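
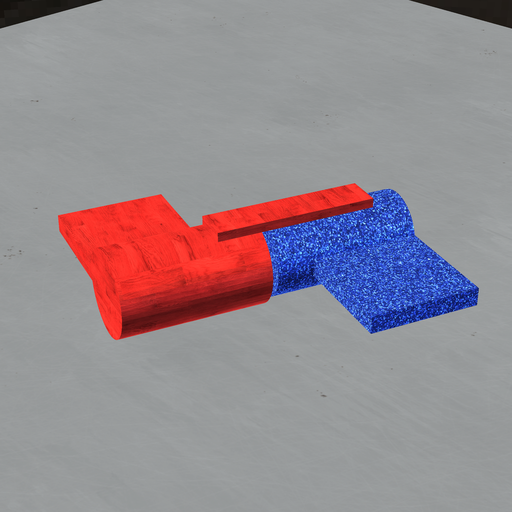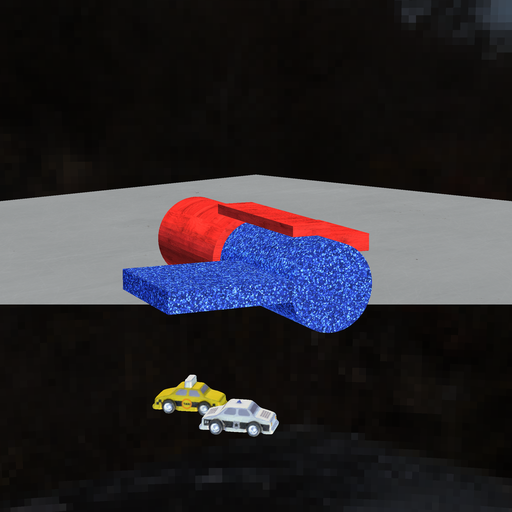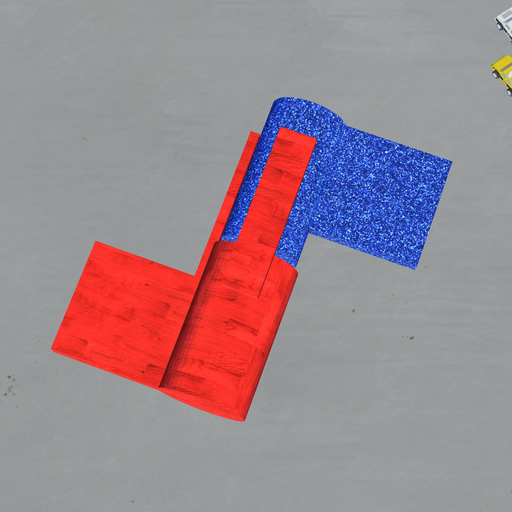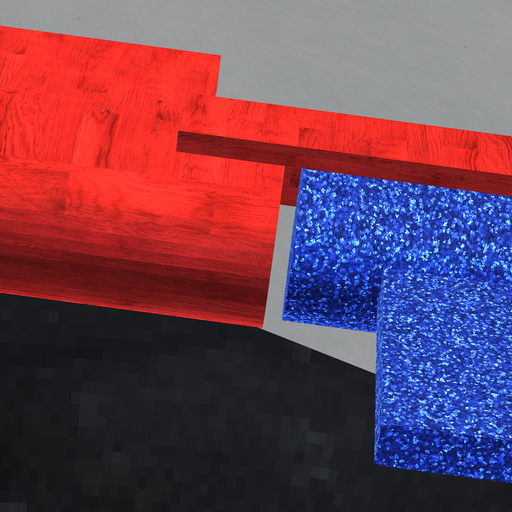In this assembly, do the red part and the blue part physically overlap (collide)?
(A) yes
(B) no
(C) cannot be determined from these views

(B) no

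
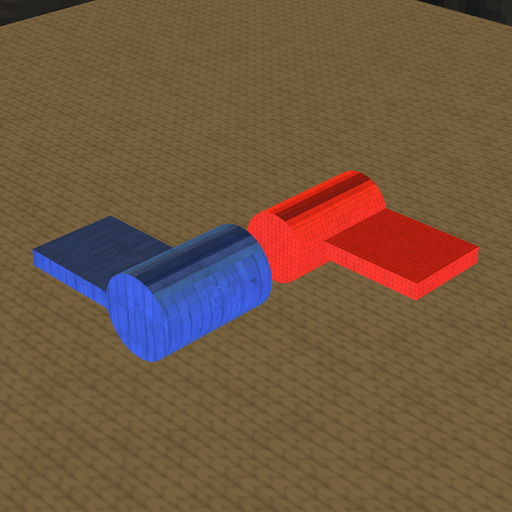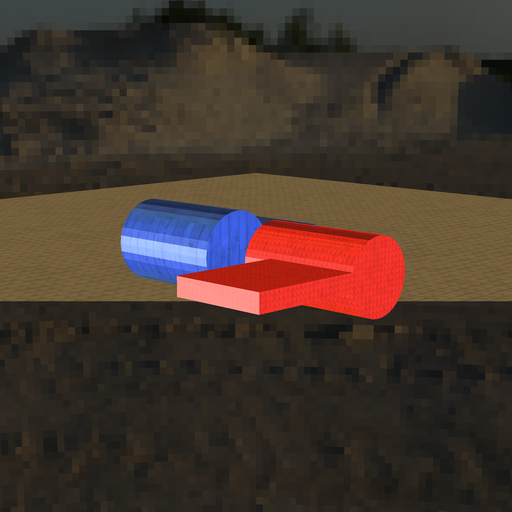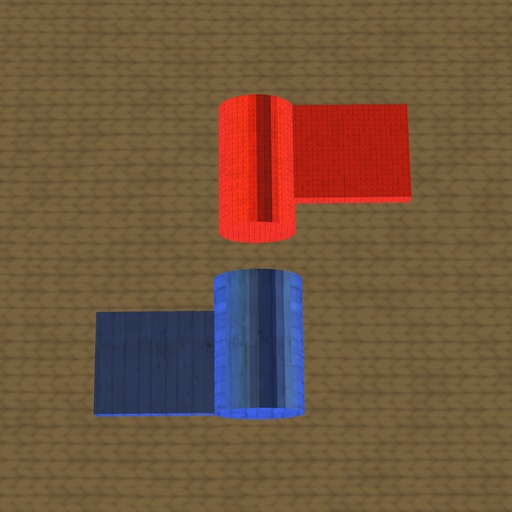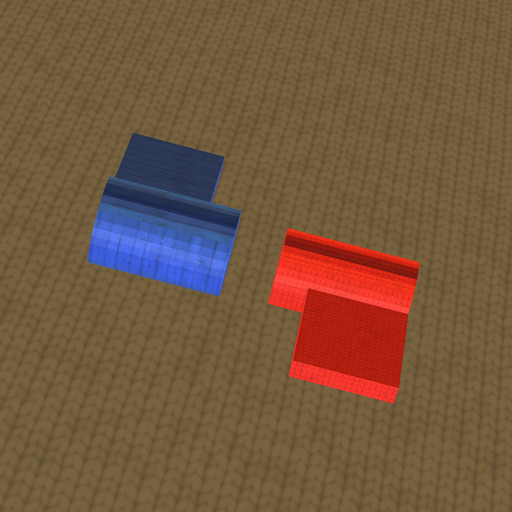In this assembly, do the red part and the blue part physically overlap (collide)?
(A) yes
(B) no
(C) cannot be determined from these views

(B) no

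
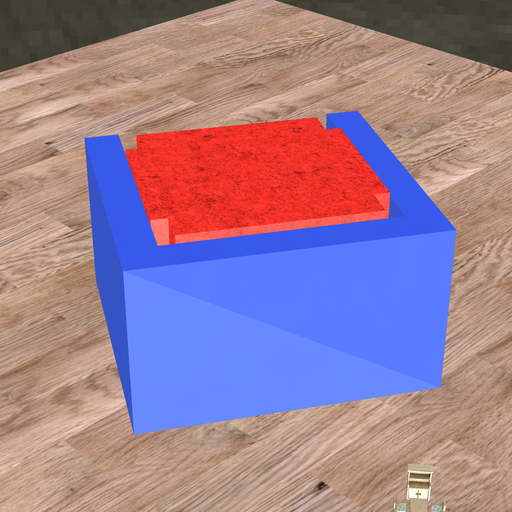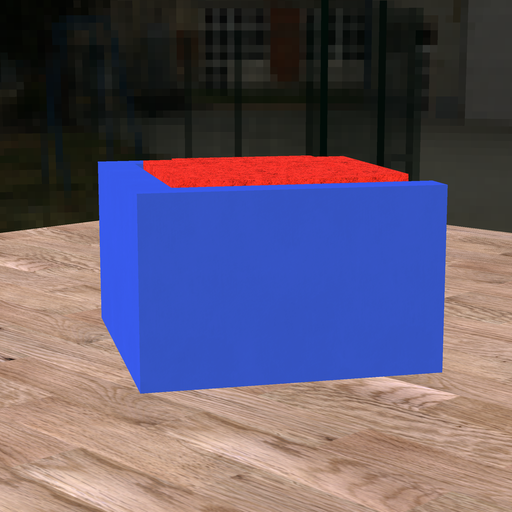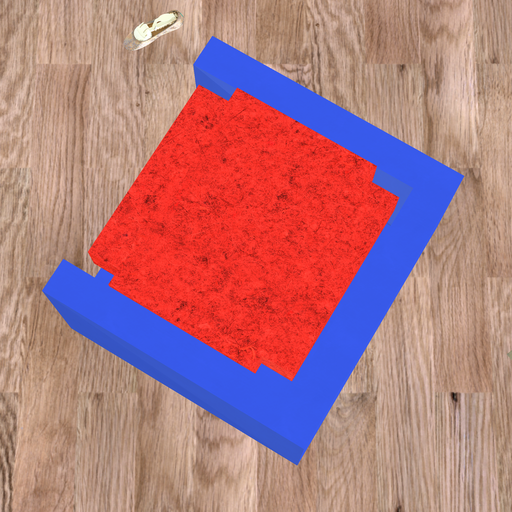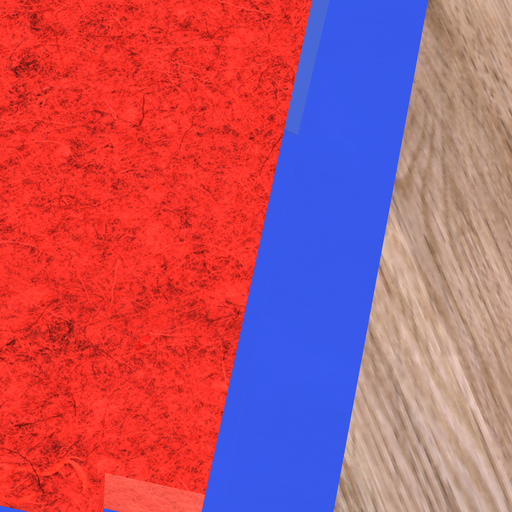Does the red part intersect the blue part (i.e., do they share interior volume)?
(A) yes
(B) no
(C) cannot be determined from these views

(B) no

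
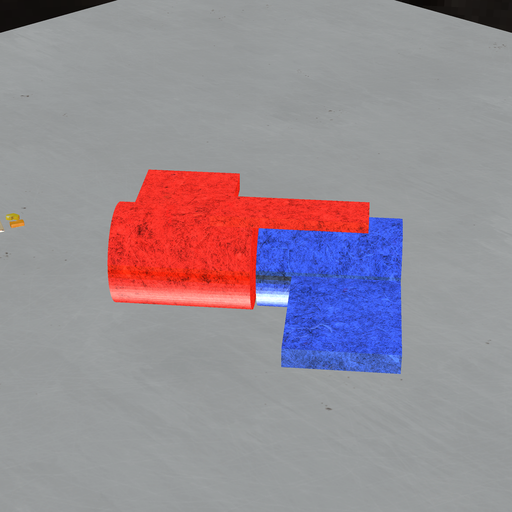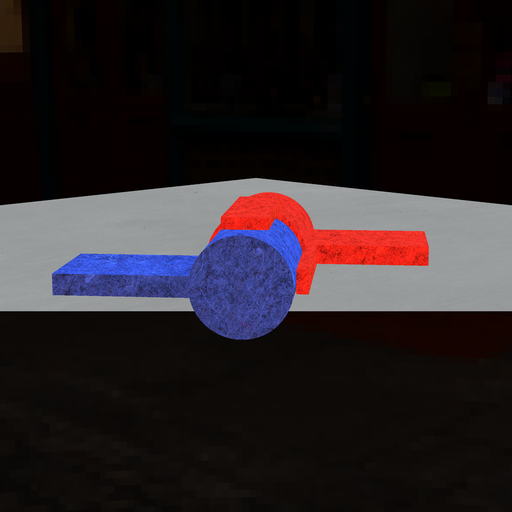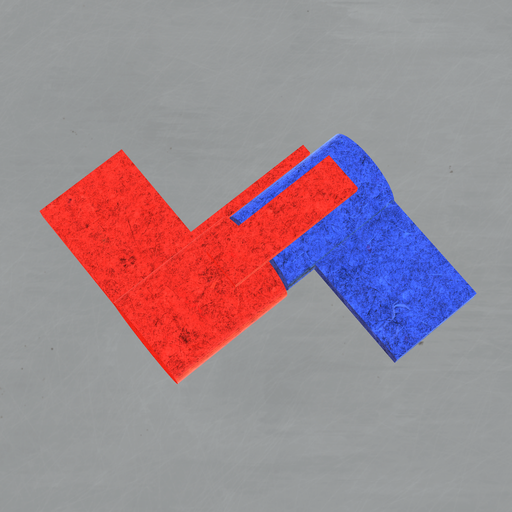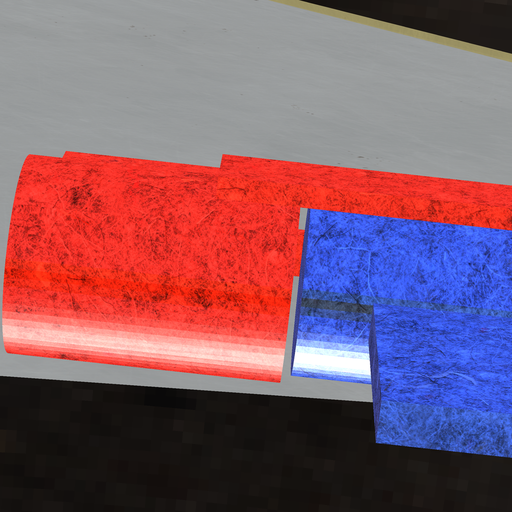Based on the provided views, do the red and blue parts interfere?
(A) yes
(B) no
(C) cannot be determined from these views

(B) no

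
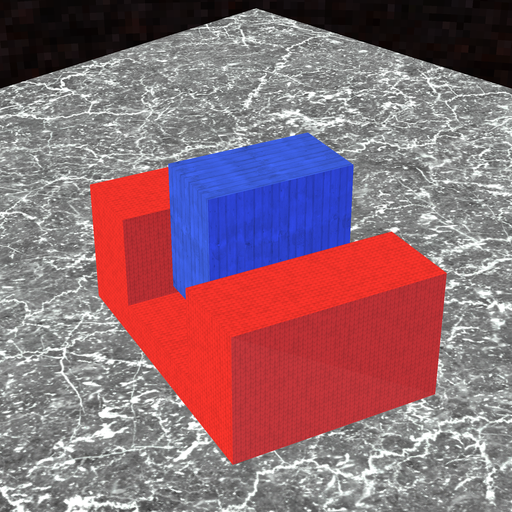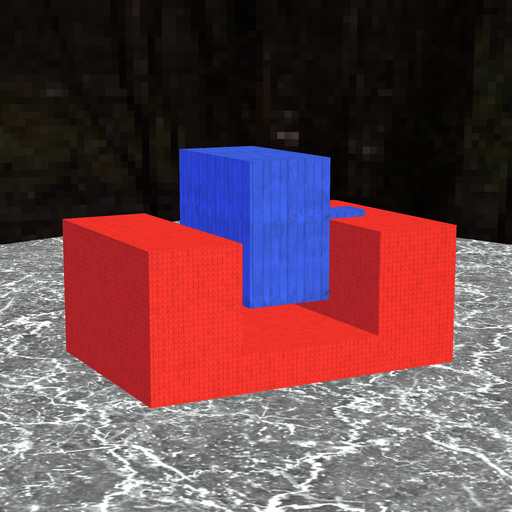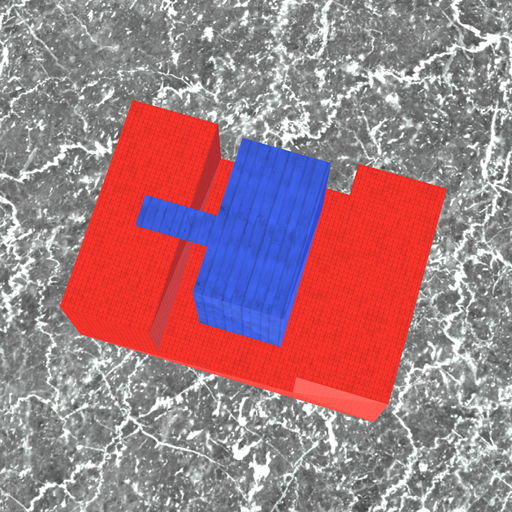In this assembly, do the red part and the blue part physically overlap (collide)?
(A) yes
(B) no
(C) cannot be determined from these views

(B) no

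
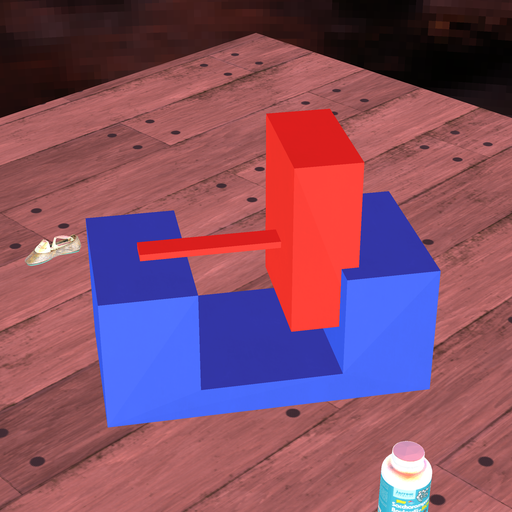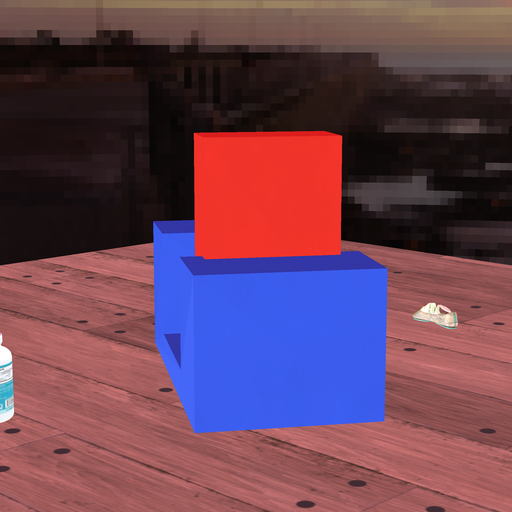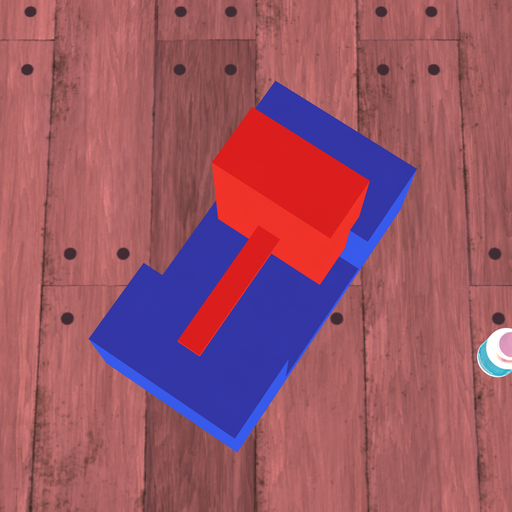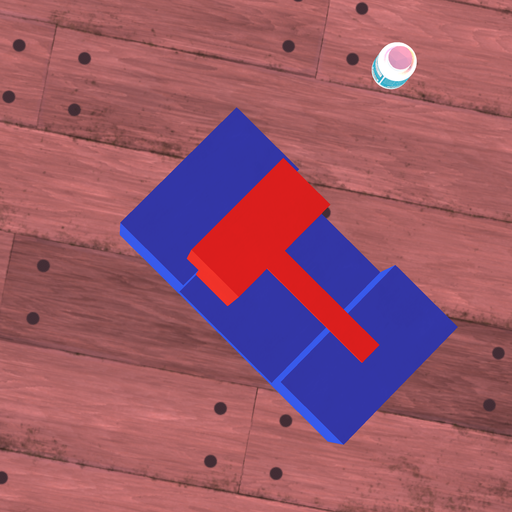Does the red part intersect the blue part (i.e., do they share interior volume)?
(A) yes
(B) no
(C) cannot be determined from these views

(A) yes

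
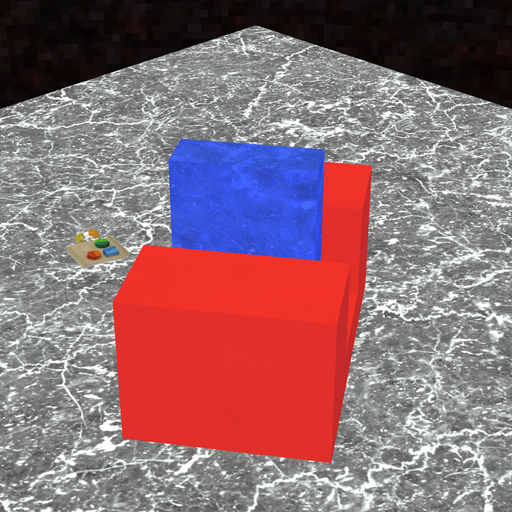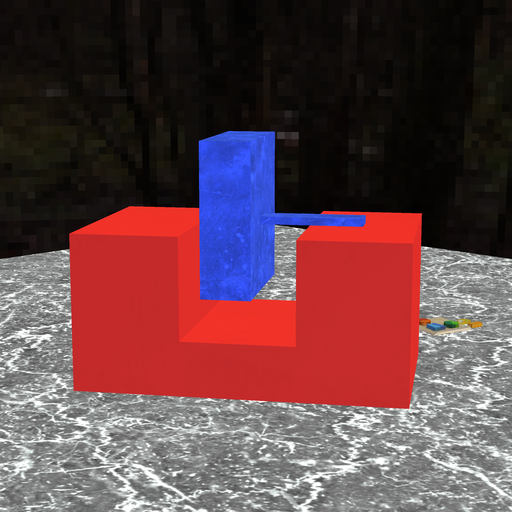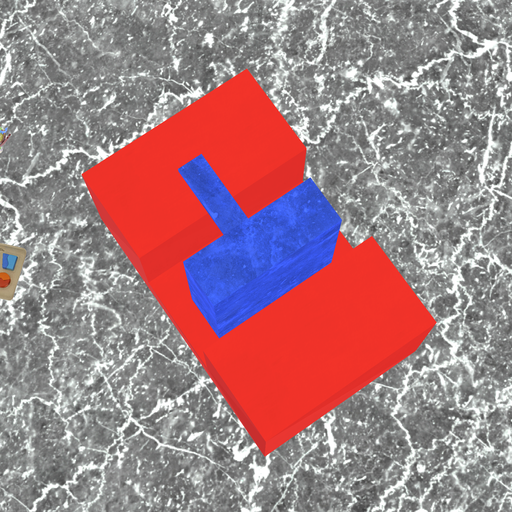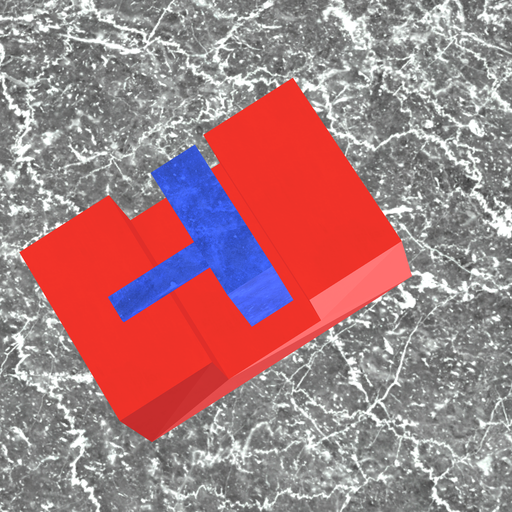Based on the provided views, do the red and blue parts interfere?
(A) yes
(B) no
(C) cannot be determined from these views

(B) no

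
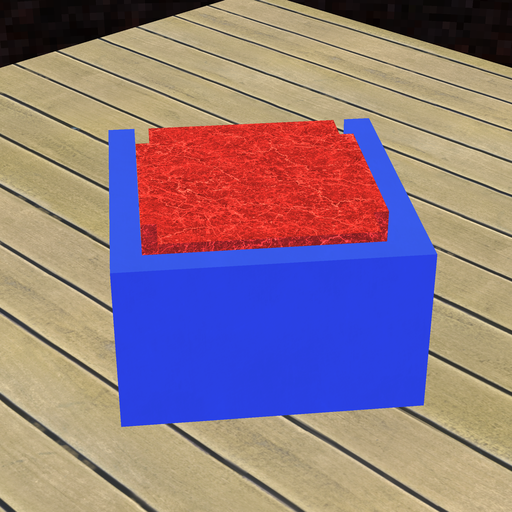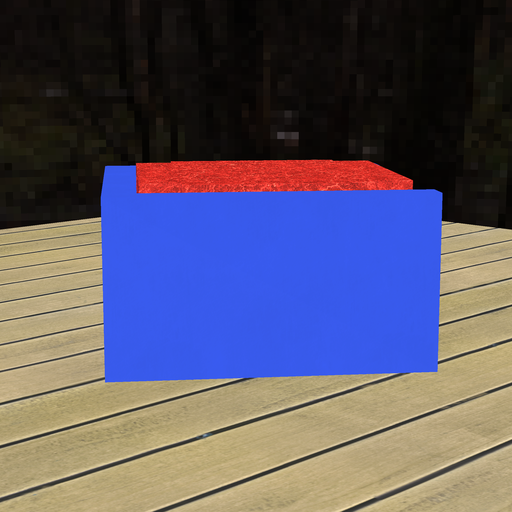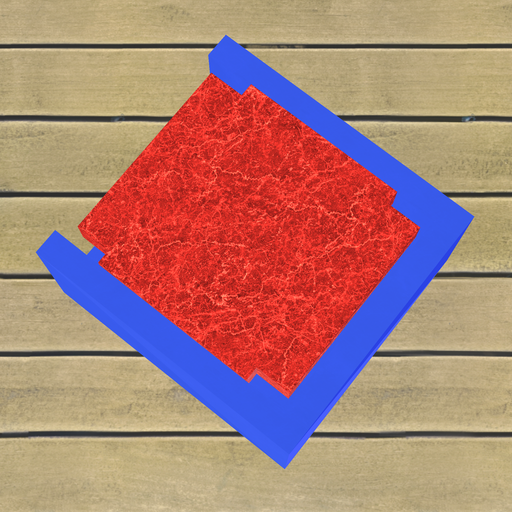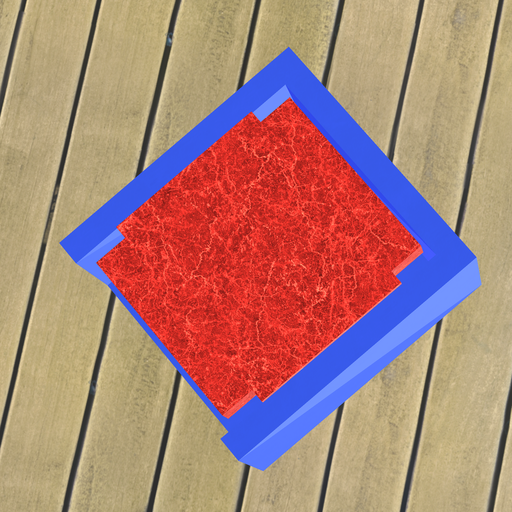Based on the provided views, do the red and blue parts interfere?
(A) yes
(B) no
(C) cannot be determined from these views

(B) no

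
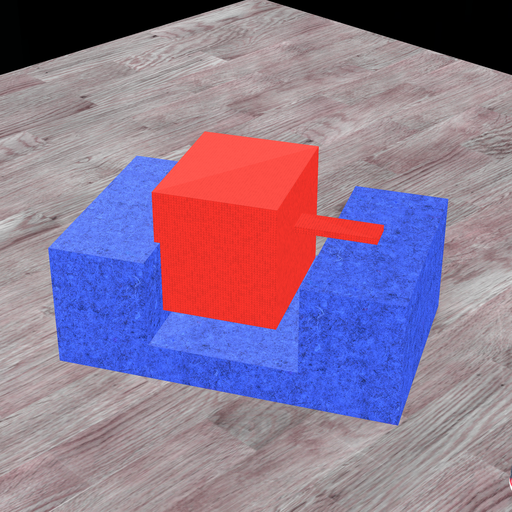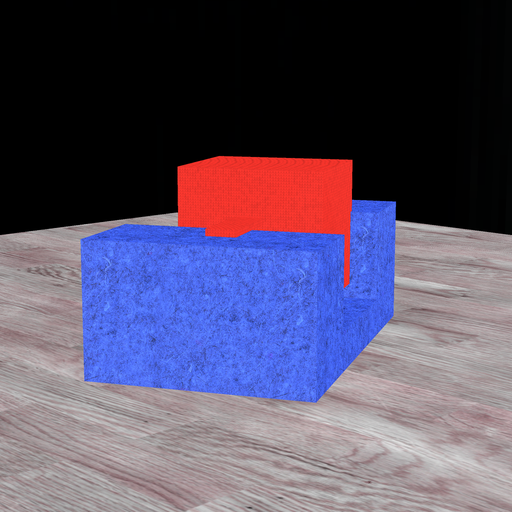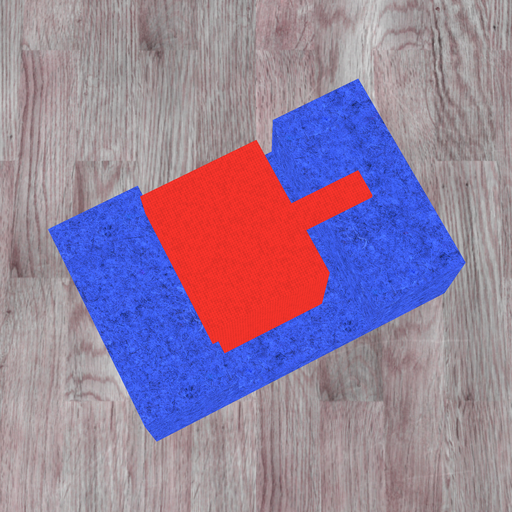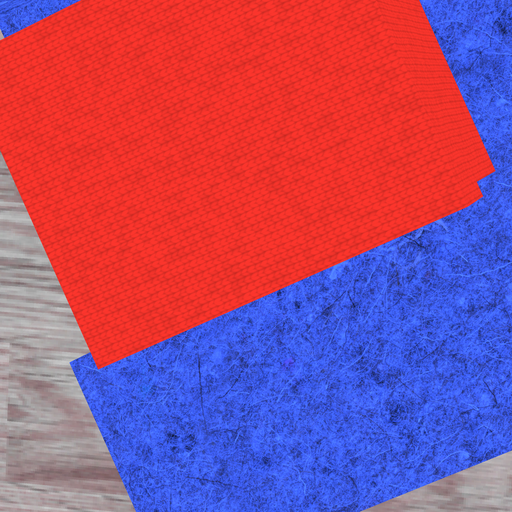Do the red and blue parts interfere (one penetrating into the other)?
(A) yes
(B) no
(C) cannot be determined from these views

(A) yes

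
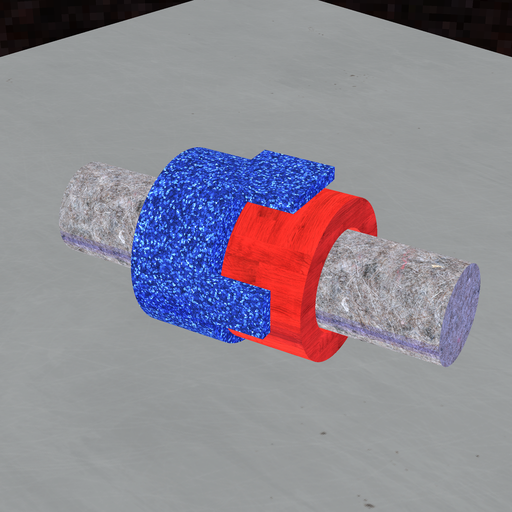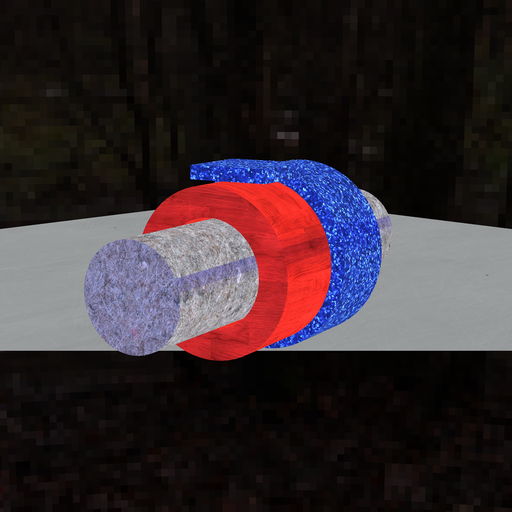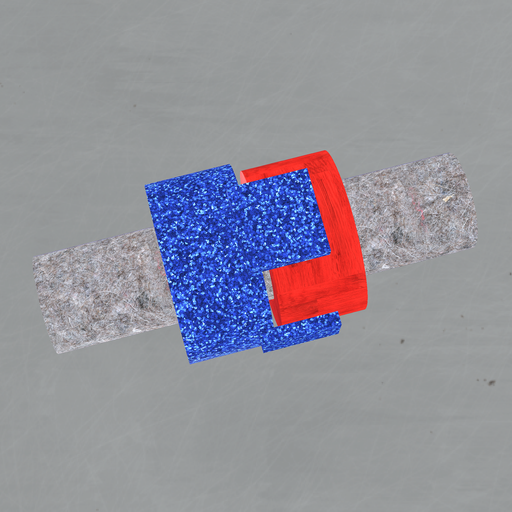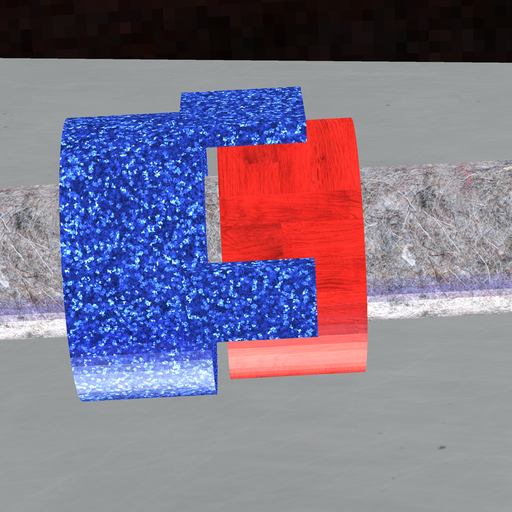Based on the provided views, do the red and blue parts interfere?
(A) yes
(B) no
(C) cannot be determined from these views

(B) no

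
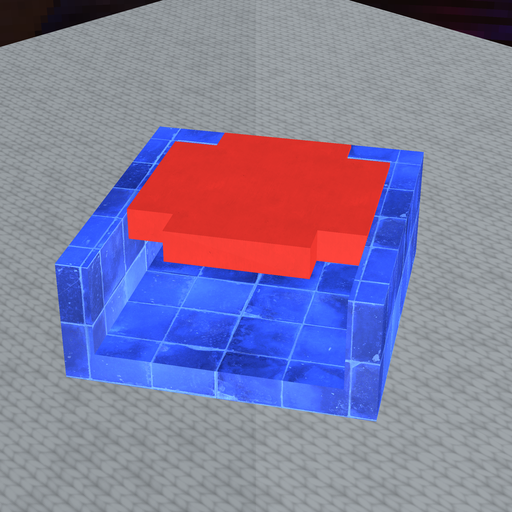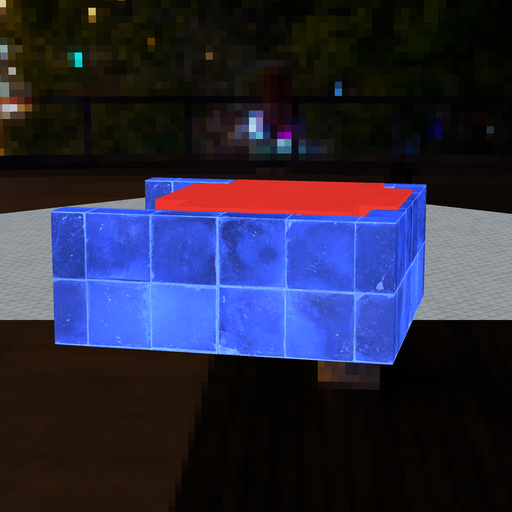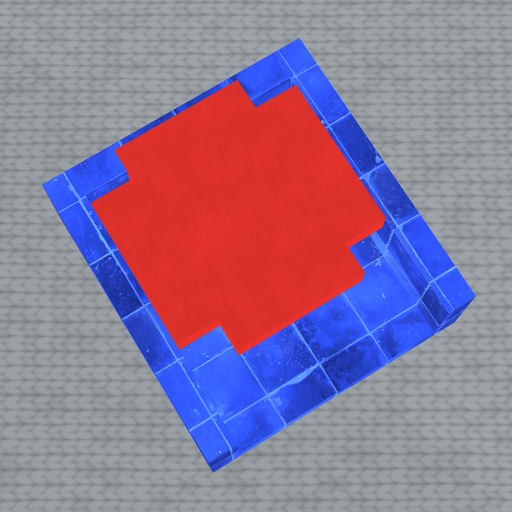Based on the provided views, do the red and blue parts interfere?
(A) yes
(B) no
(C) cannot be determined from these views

(A) yes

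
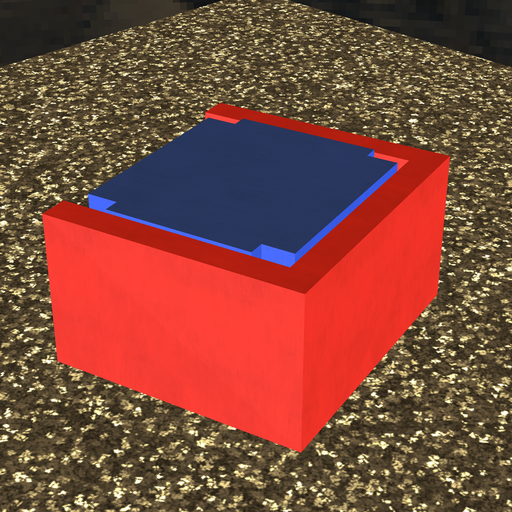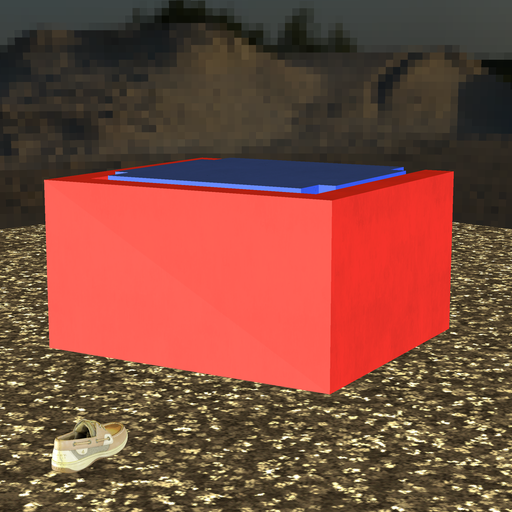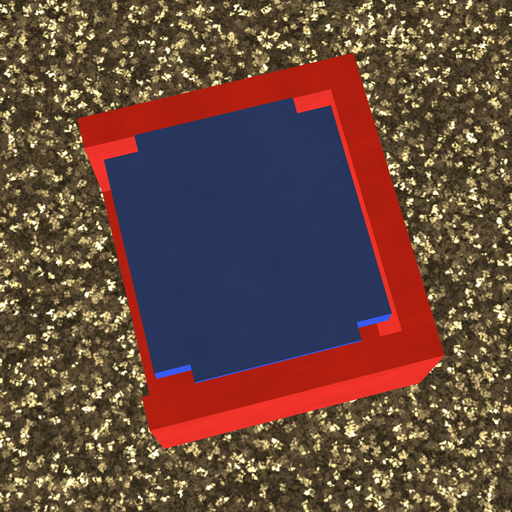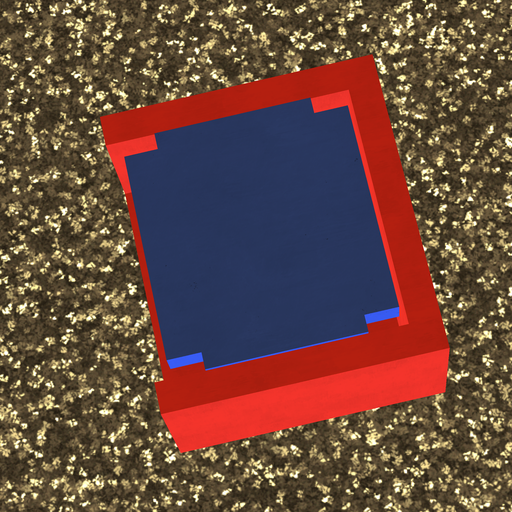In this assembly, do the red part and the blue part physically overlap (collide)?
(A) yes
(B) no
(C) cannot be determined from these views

(B) no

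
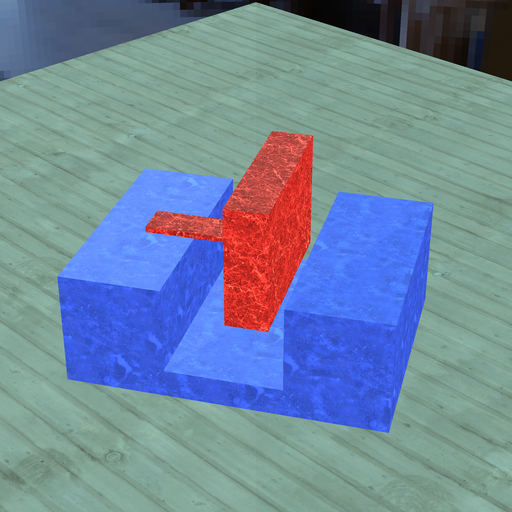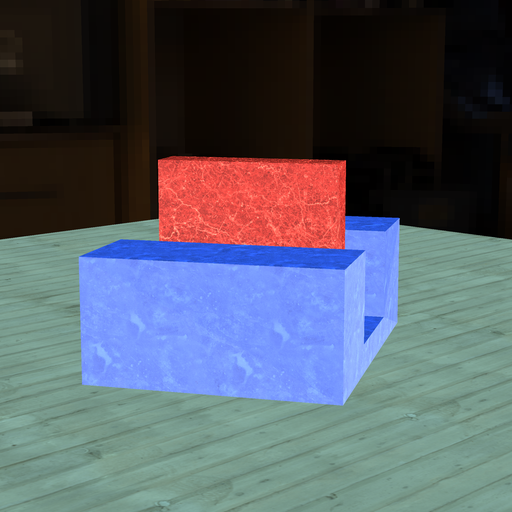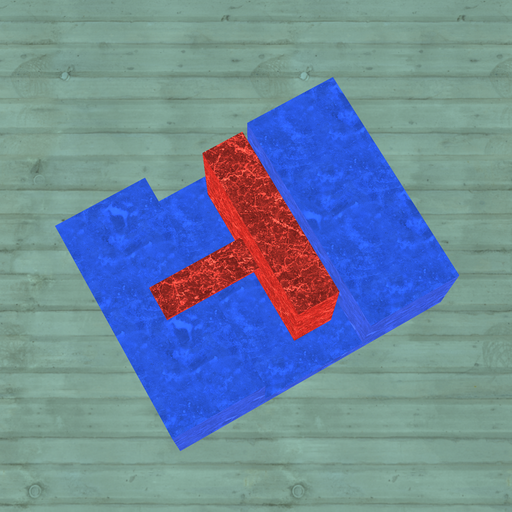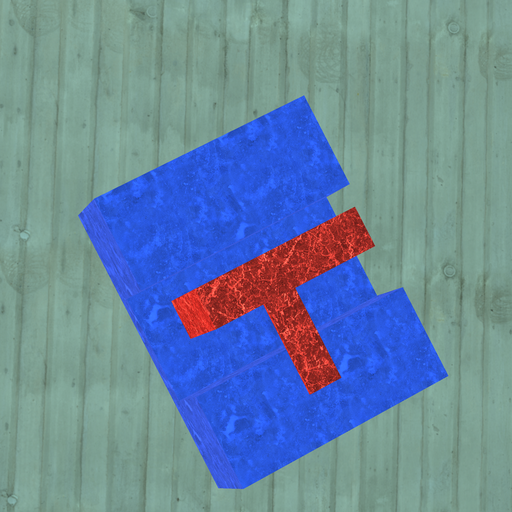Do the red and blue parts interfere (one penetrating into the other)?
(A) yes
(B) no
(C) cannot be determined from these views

(B) no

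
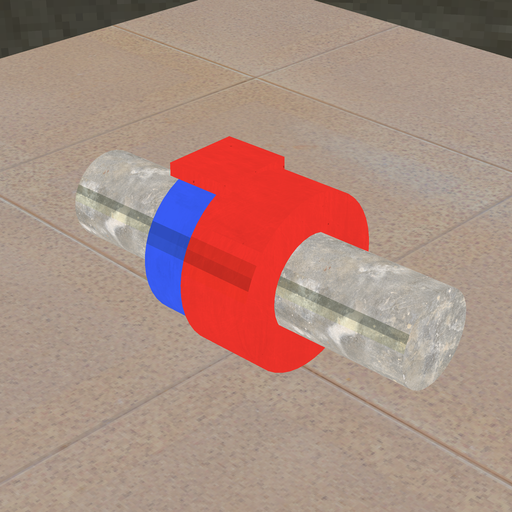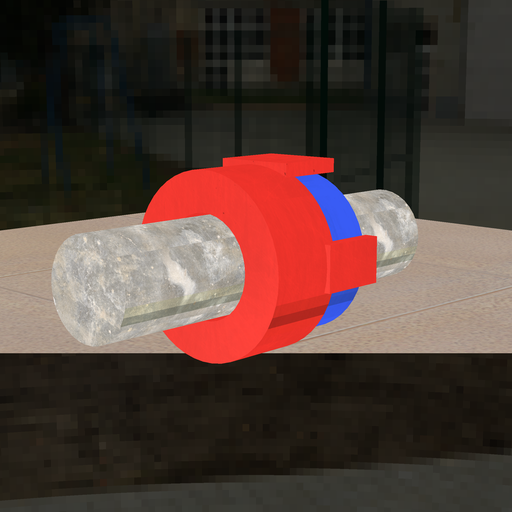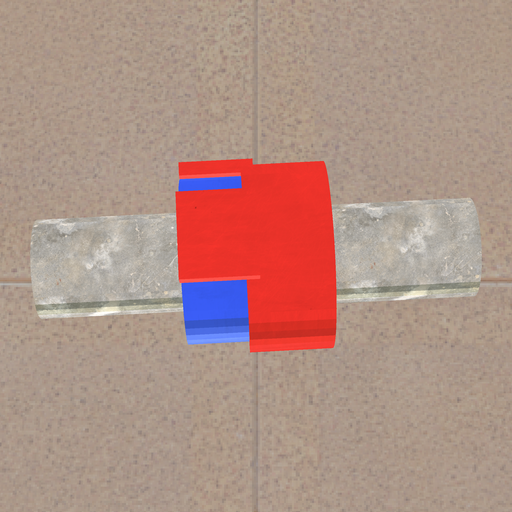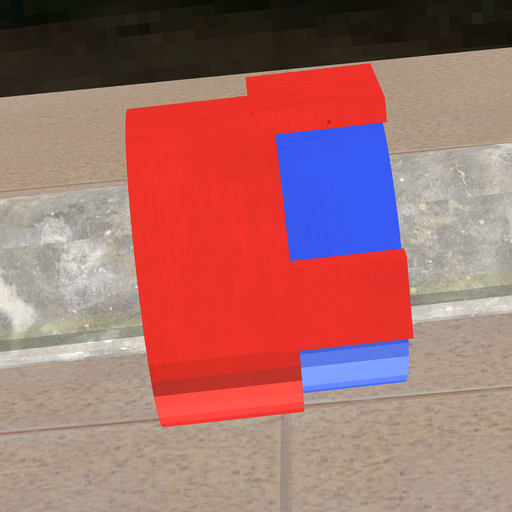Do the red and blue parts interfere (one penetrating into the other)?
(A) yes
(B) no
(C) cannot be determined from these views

(A) yes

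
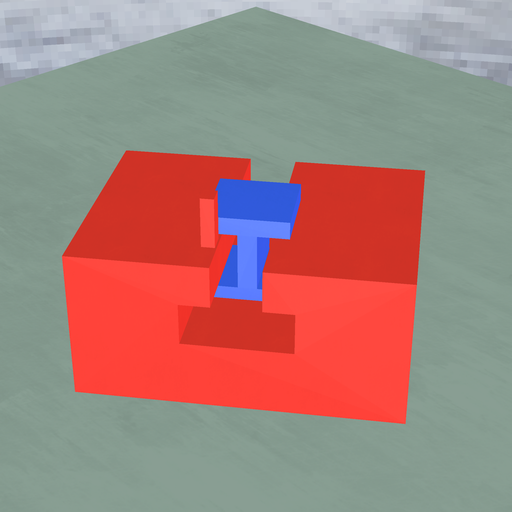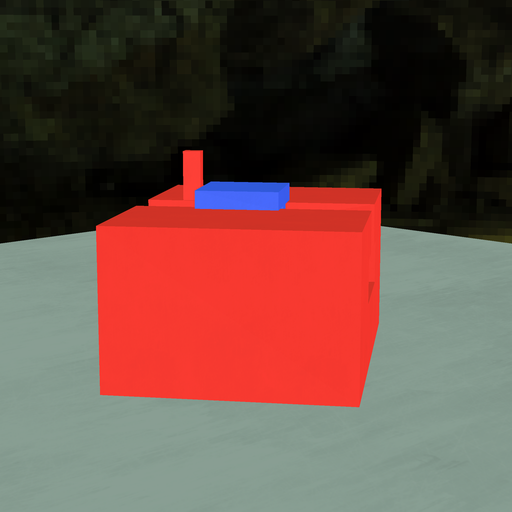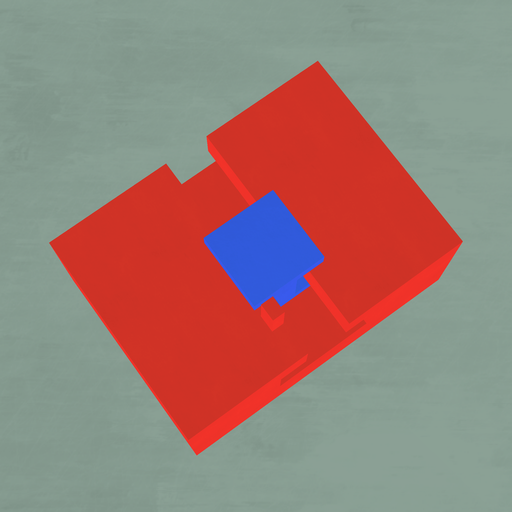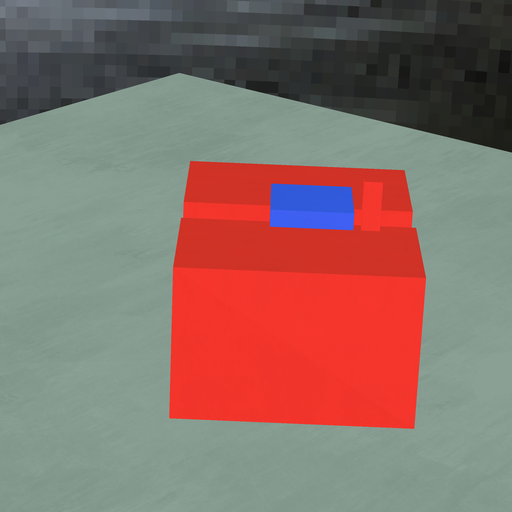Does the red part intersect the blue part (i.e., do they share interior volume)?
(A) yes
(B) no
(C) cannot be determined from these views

(B) no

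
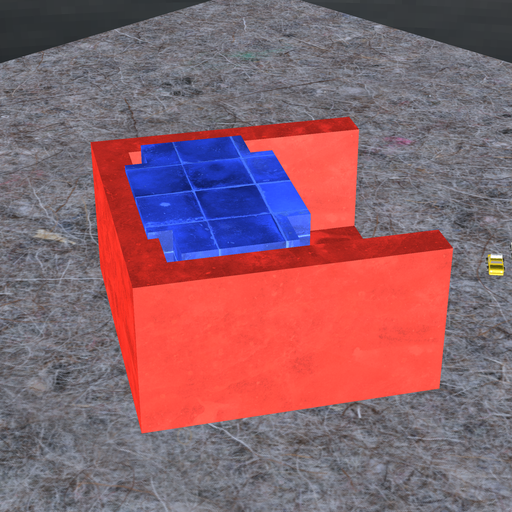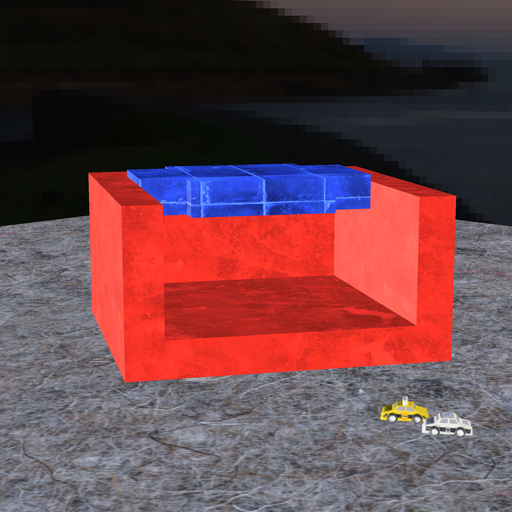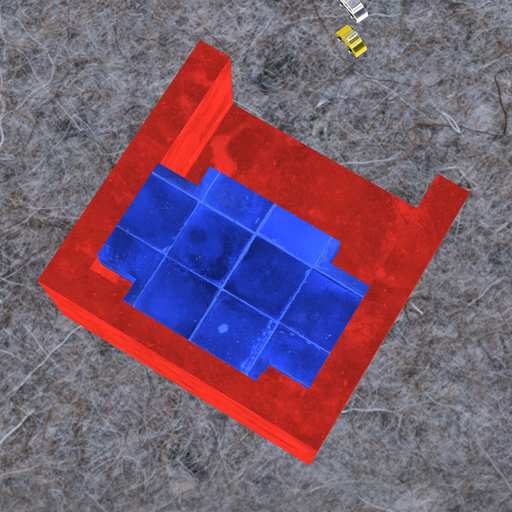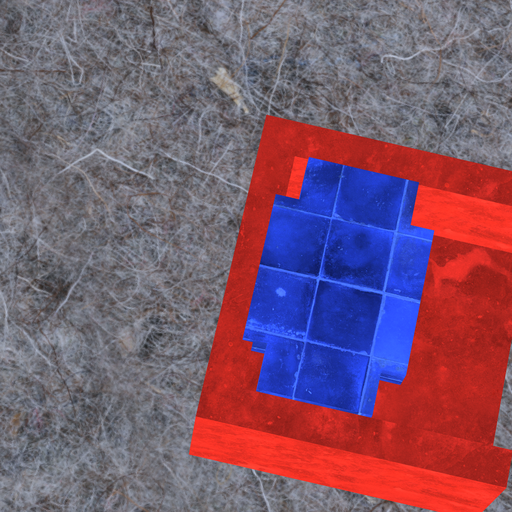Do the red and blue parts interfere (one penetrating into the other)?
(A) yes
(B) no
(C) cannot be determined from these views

(A) yes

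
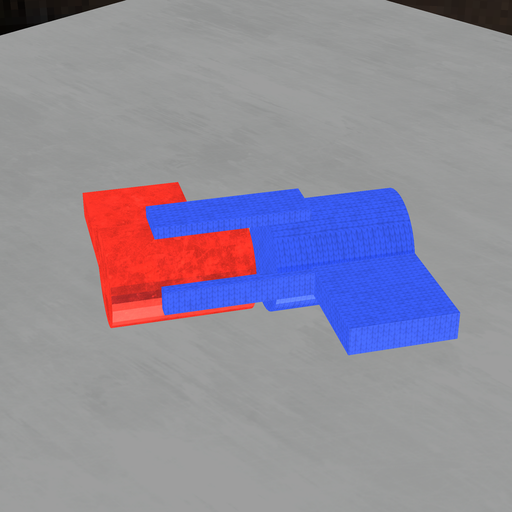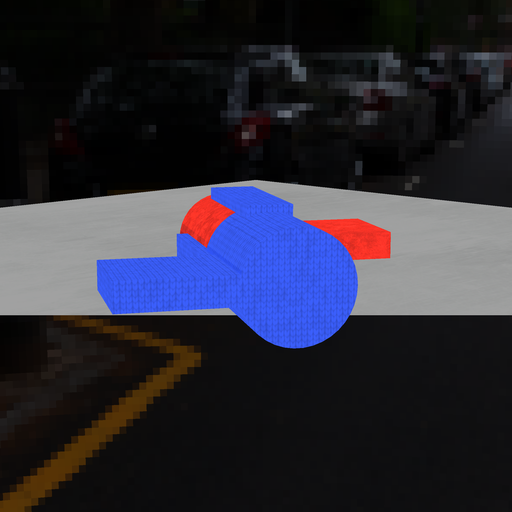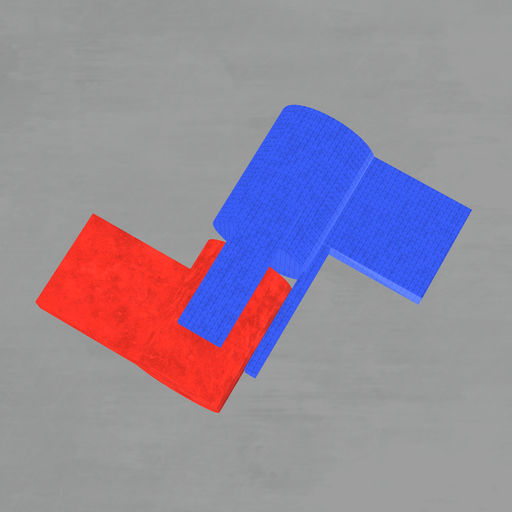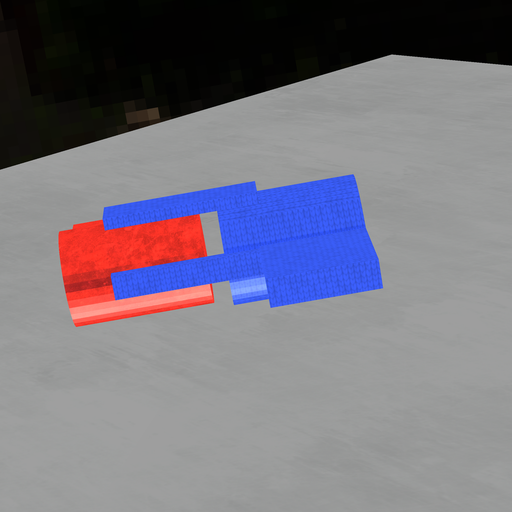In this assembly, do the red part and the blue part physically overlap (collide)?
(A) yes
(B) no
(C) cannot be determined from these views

(B) no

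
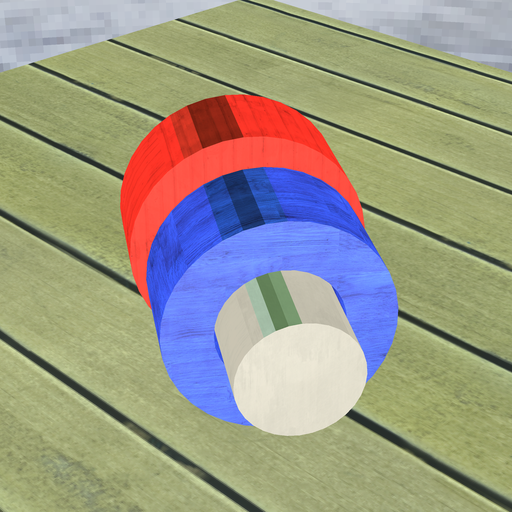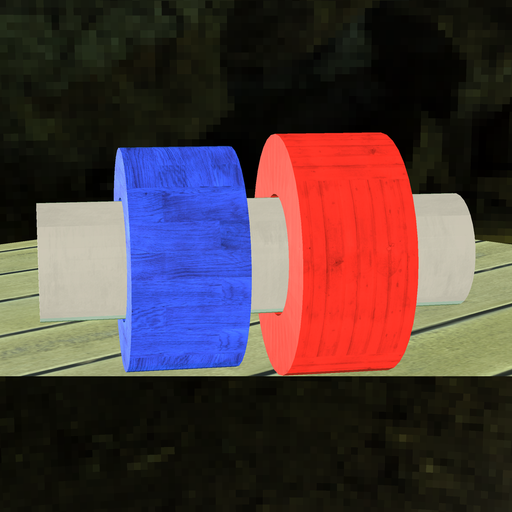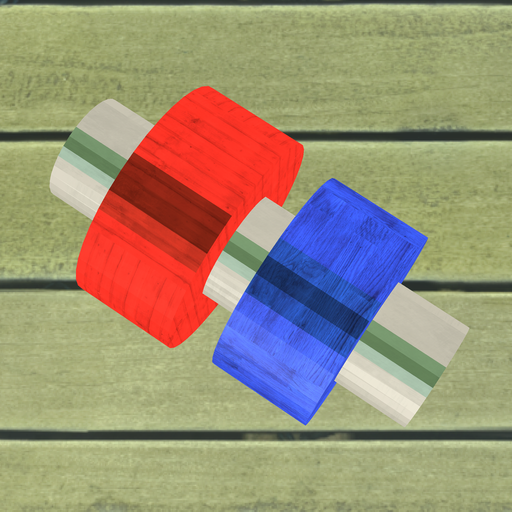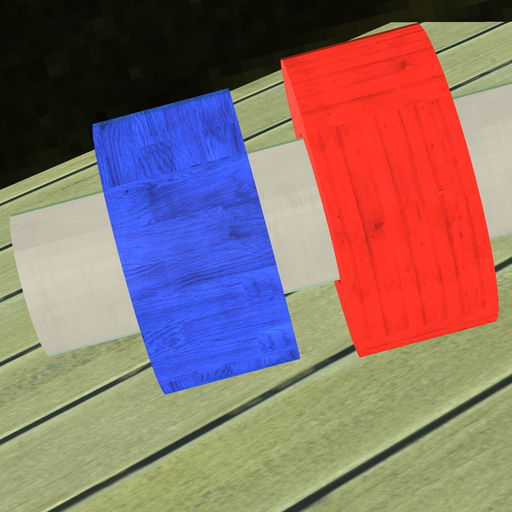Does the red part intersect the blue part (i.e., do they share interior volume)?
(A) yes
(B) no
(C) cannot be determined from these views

(B) no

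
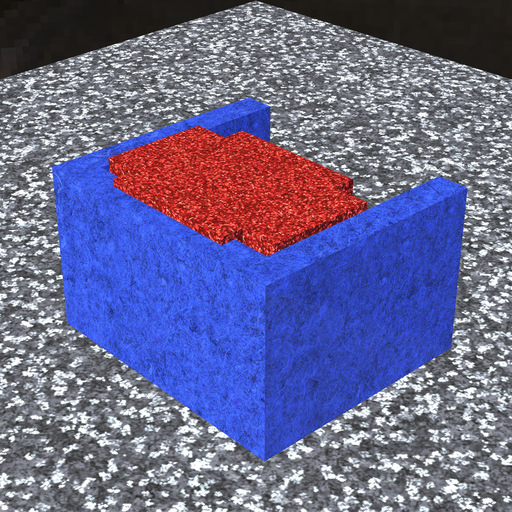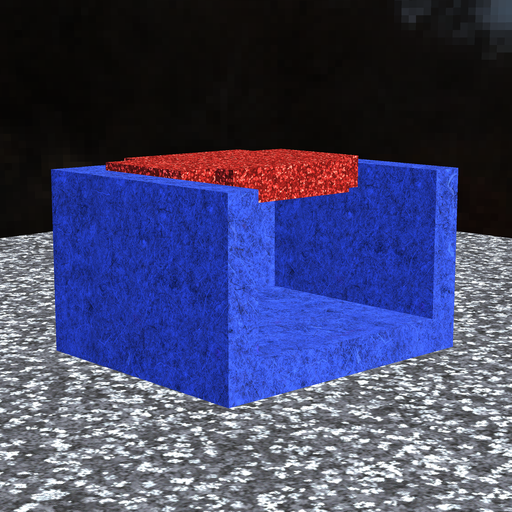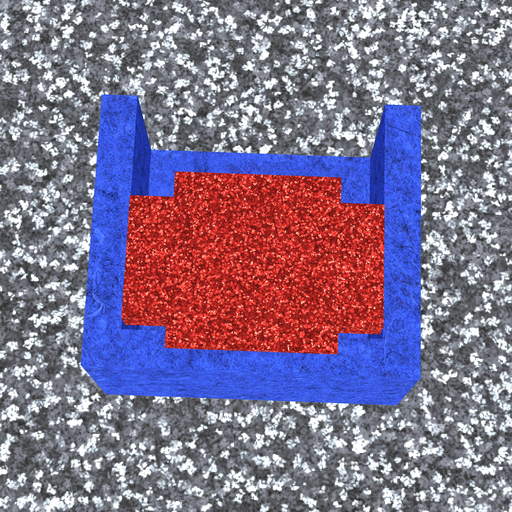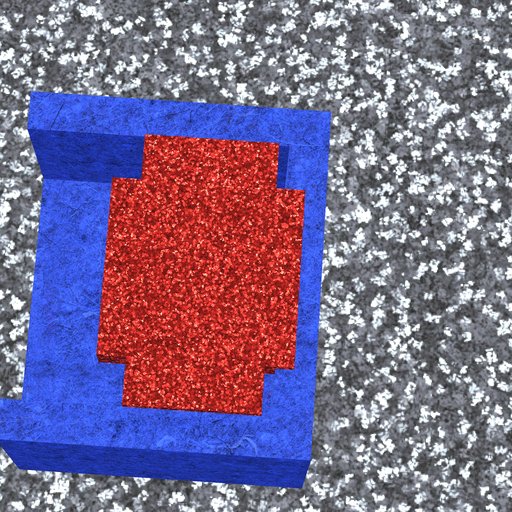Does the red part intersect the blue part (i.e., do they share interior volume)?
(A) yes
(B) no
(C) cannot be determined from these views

(A) yes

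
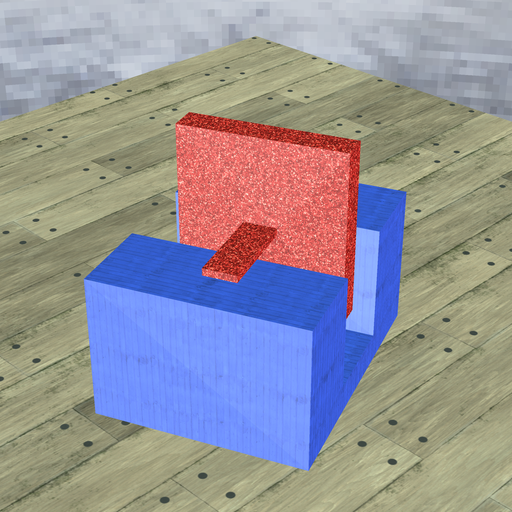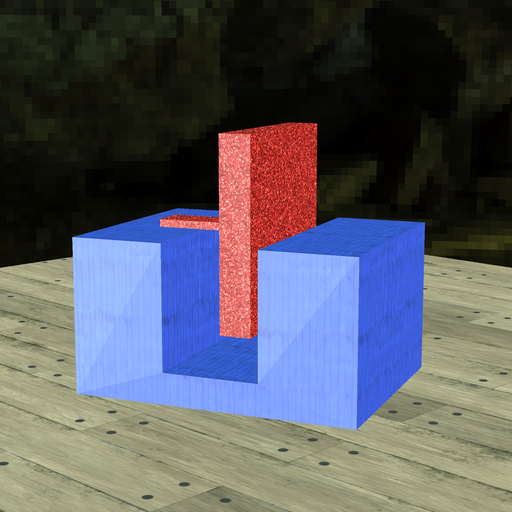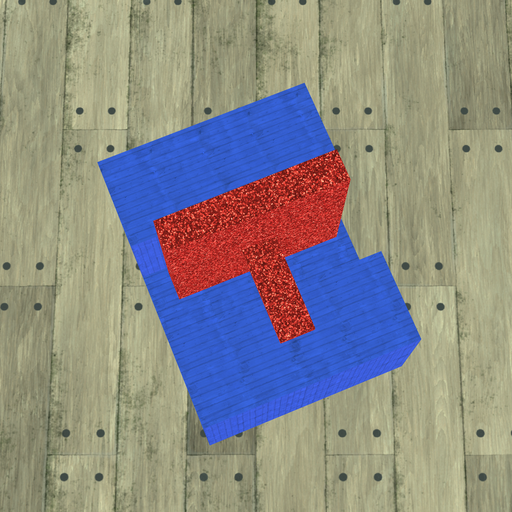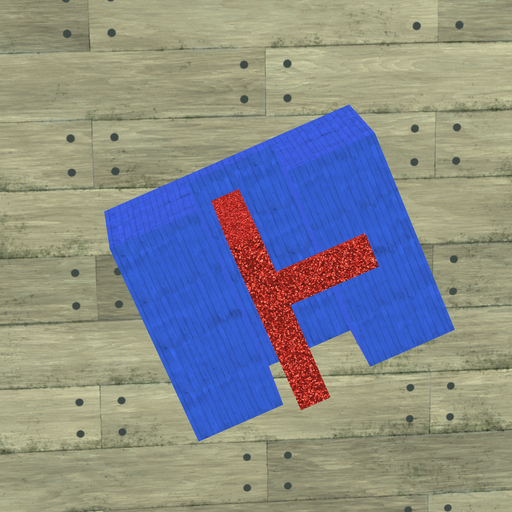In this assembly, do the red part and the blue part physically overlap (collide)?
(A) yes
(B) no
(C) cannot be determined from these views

(B) no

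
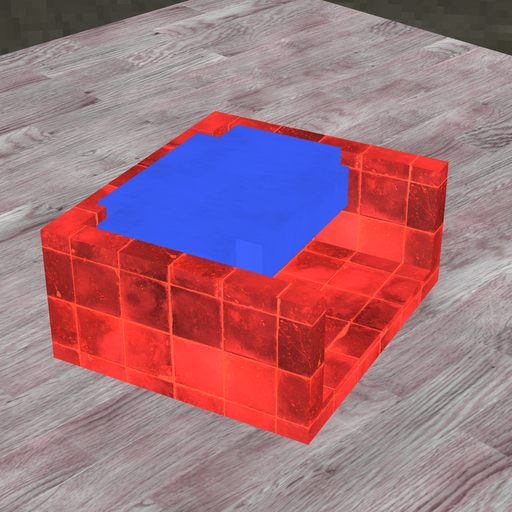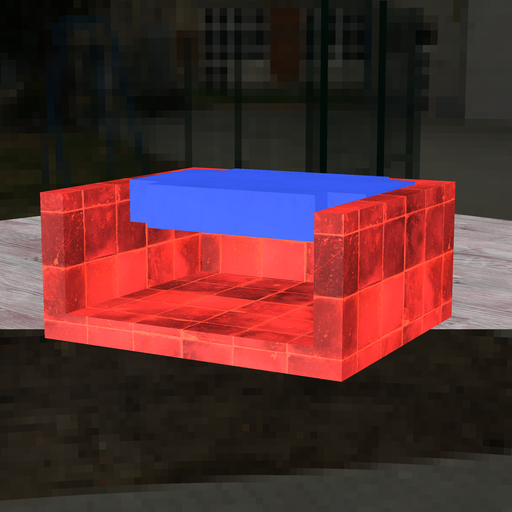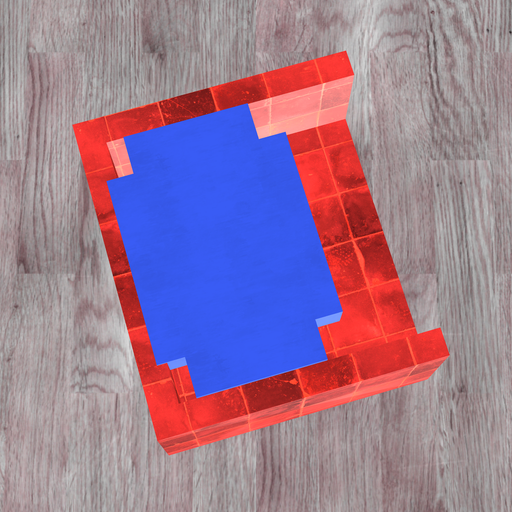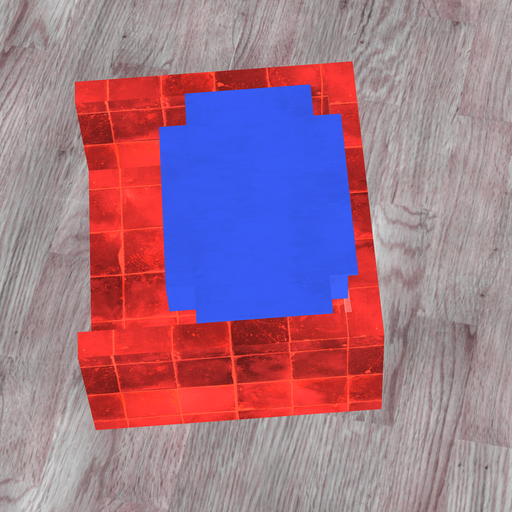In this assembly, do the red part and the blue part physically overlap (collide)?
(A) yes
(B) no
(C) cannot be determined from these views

(A) yes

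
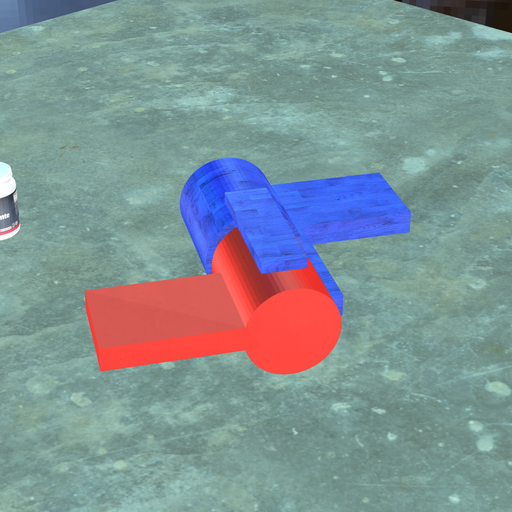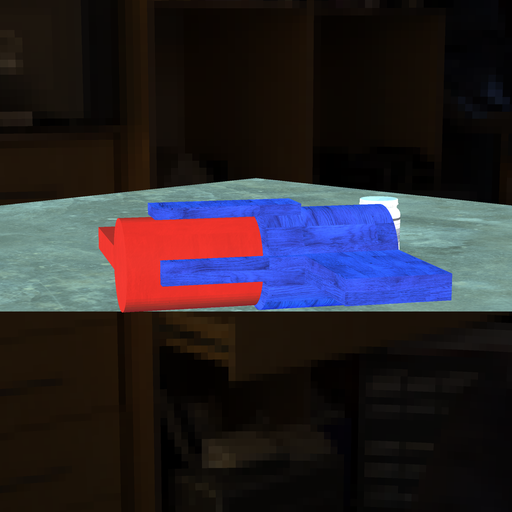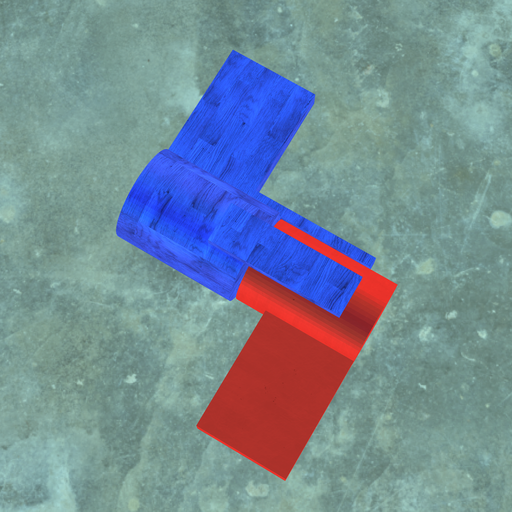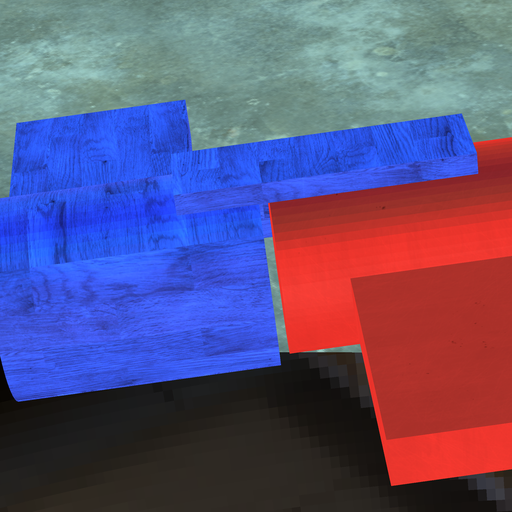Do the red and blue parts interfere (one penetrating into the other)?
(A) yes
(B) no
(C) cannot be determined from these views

(B) no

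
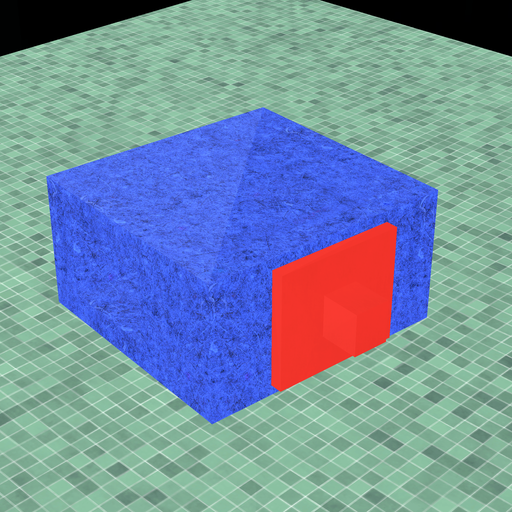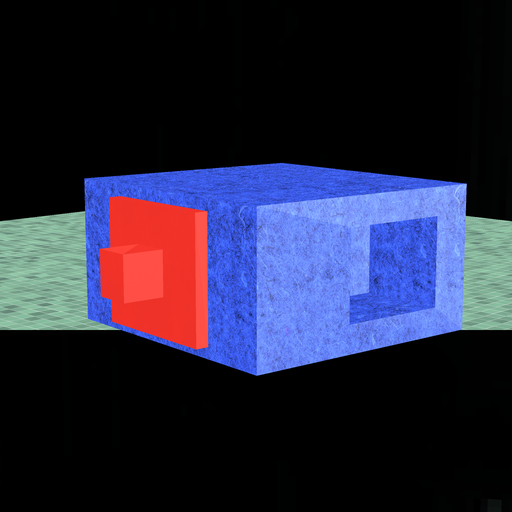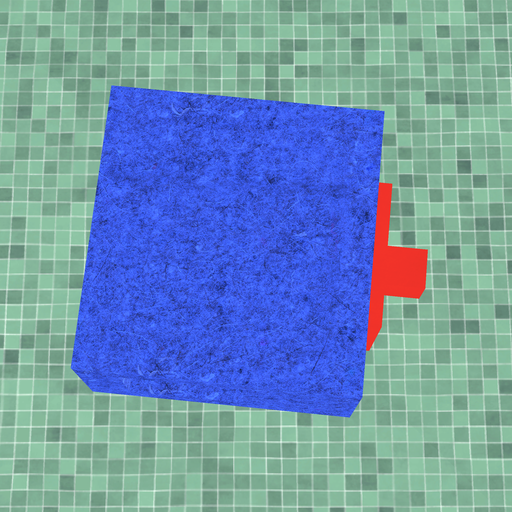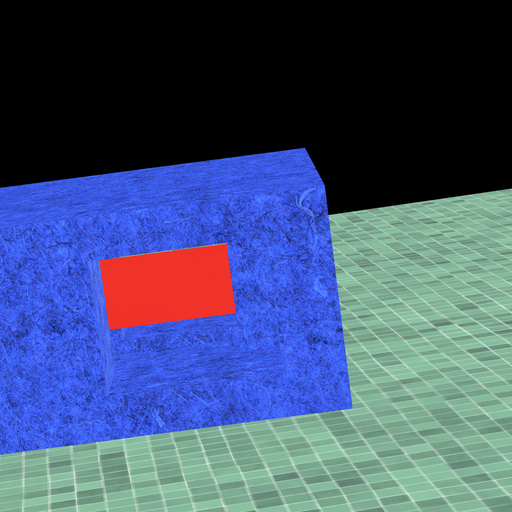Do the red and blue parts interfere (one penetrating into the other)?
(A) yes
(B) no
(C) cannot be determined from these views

(A) yes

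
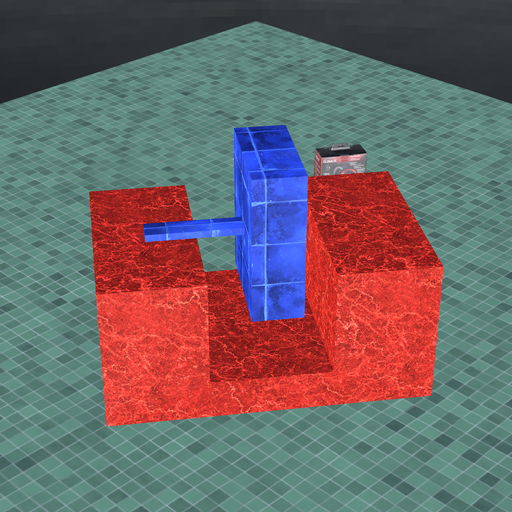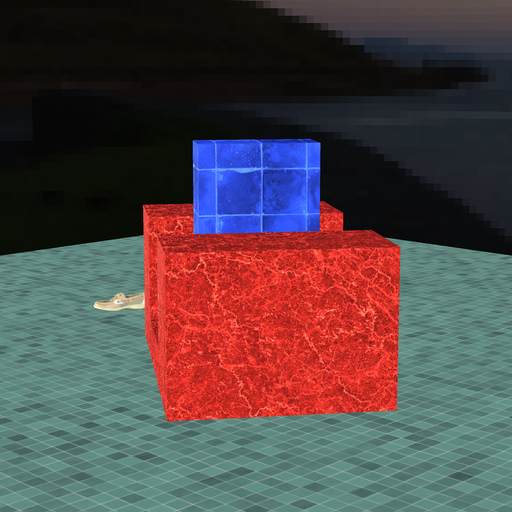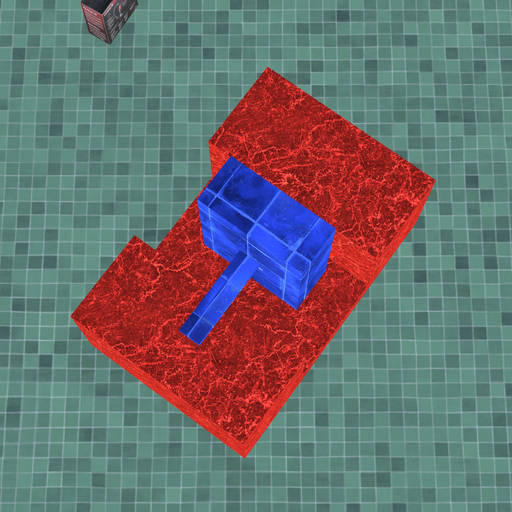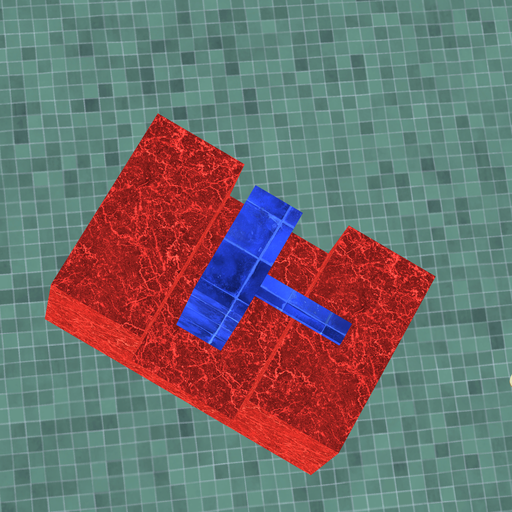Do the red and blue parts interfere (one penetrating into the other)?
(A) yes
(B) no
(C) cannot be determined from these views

(B) no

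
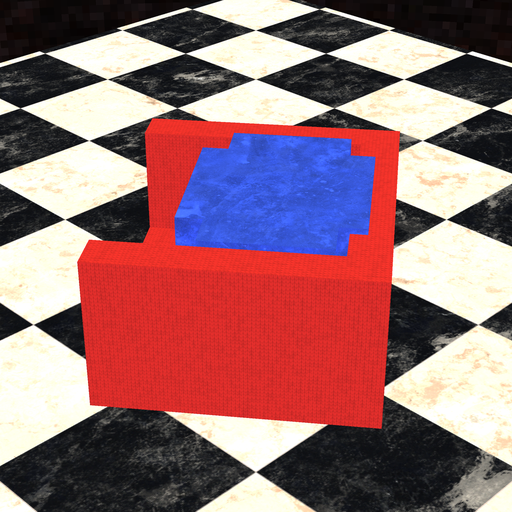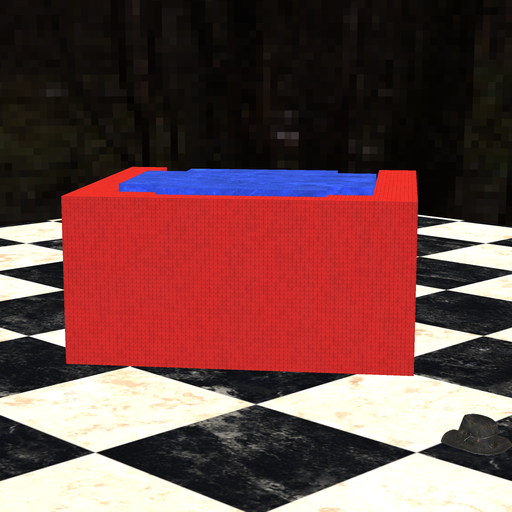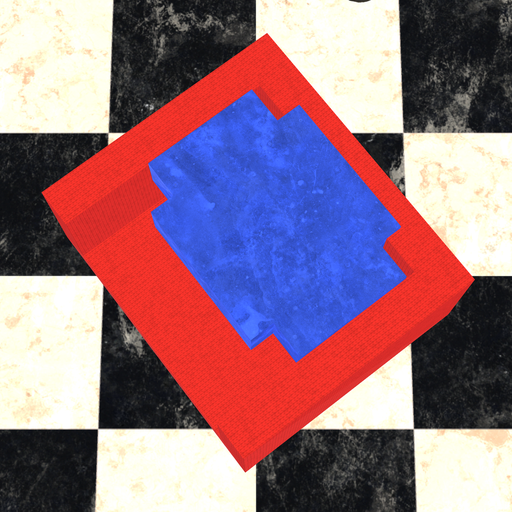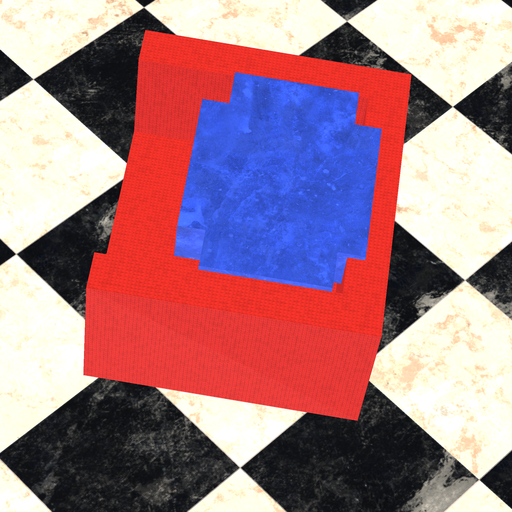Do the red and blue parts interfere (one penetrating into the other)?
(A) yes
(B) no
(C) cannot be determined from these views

(A) yes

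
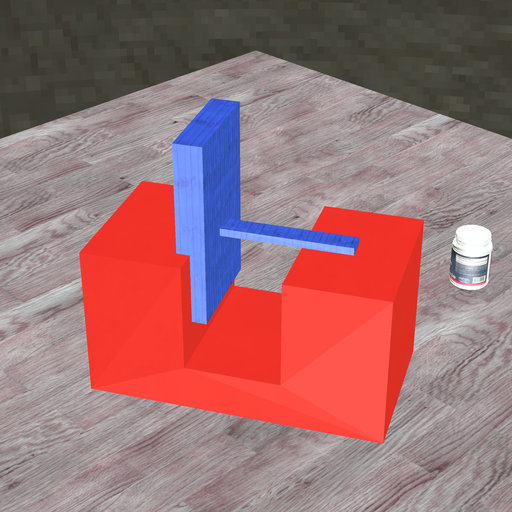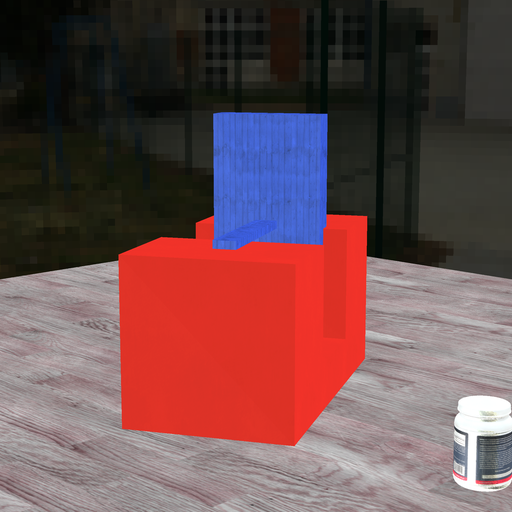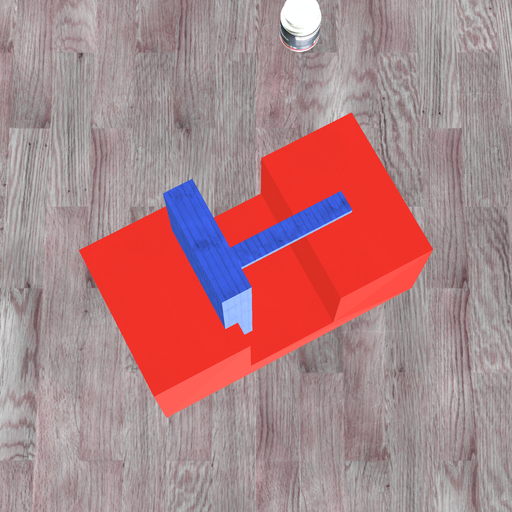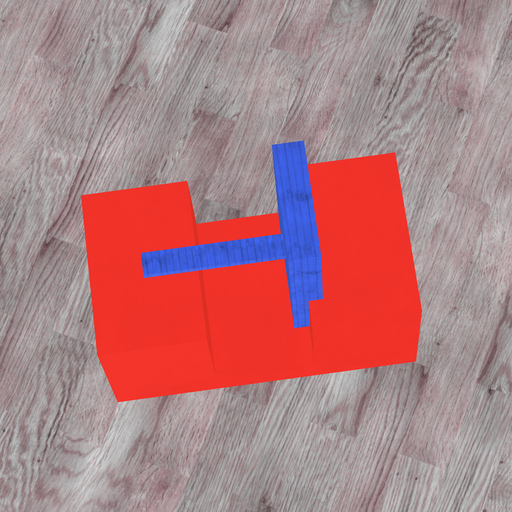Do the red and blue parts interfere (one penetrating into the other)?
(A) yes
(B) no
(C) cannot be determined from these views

(A) yes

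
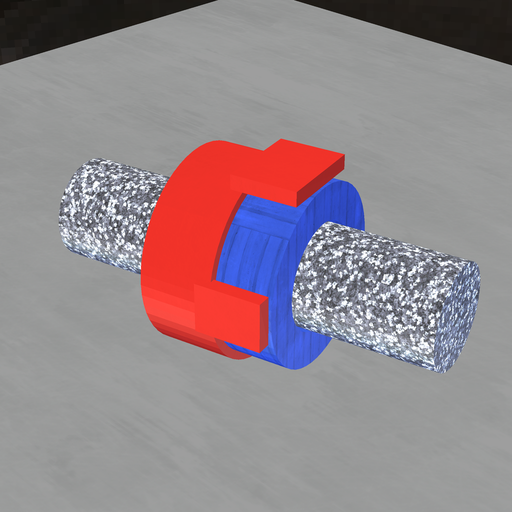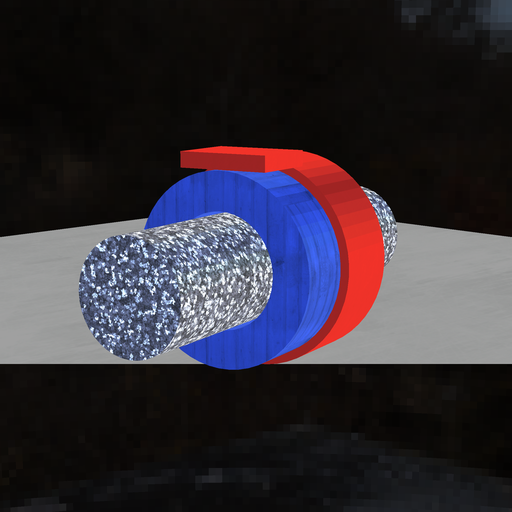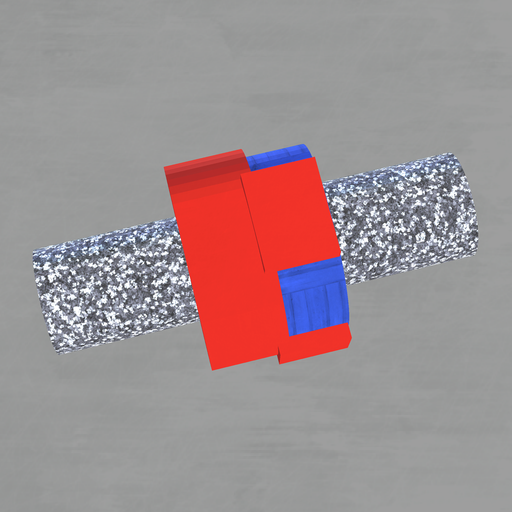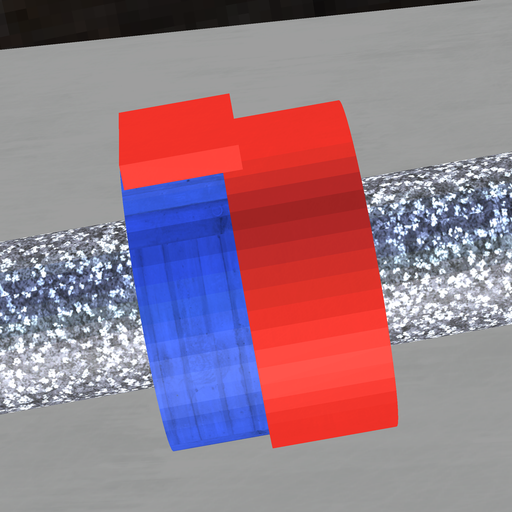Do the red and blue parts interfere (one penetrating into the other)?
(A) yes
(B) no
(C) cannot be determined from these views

(A) yes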